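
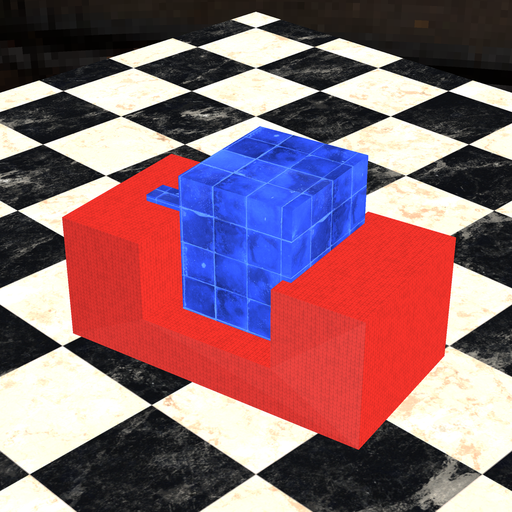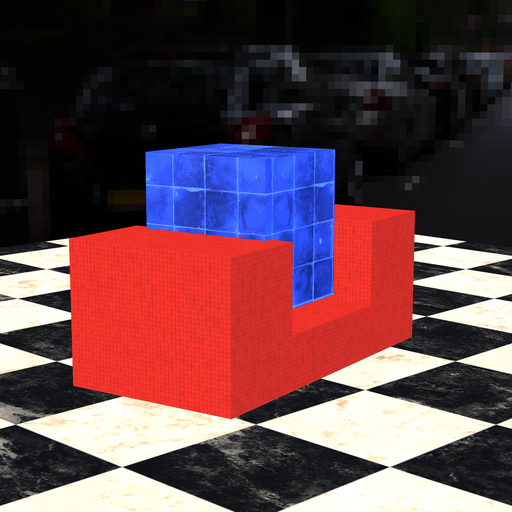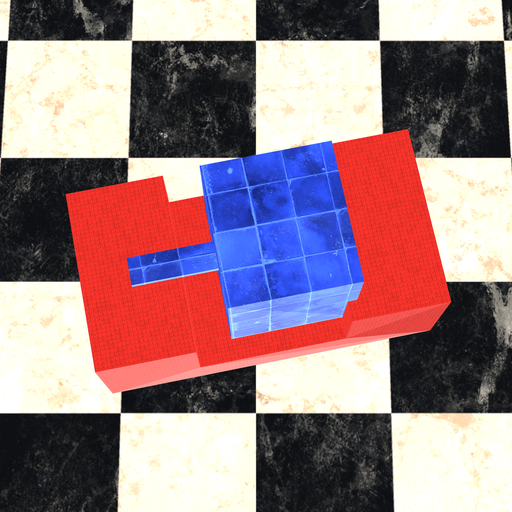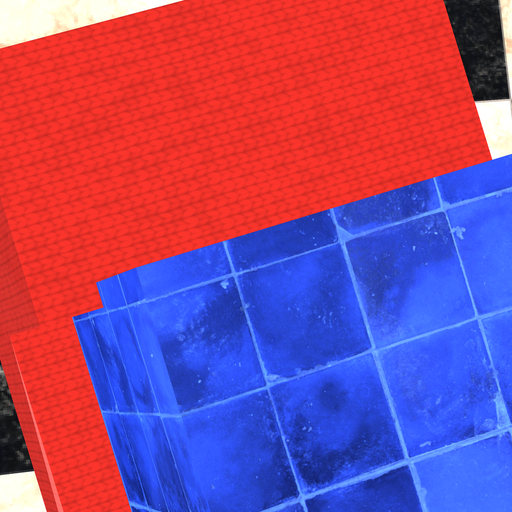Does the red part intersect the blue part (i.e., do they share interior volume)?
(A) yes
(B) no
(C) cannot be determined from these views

(A) yes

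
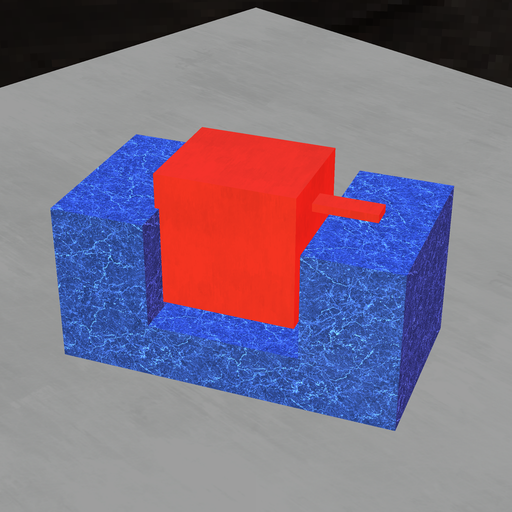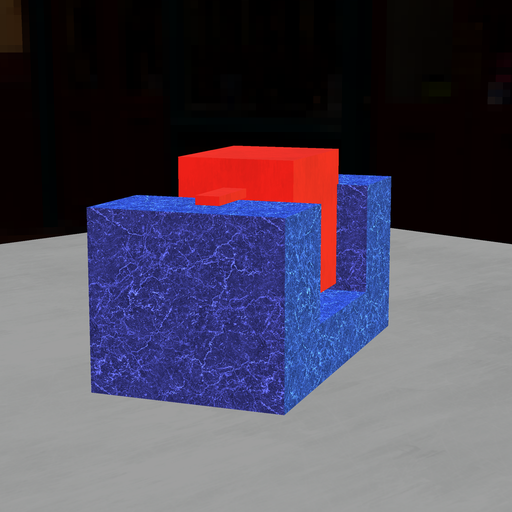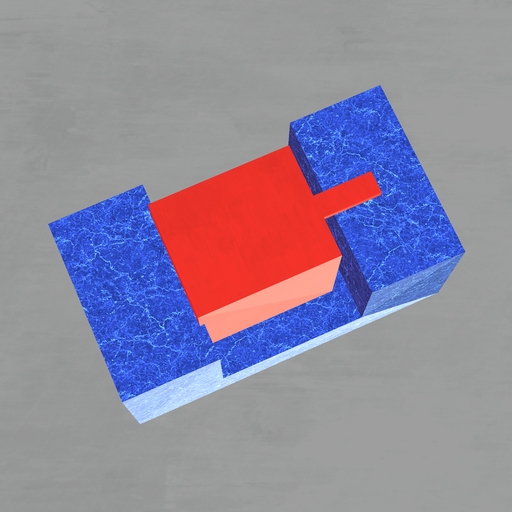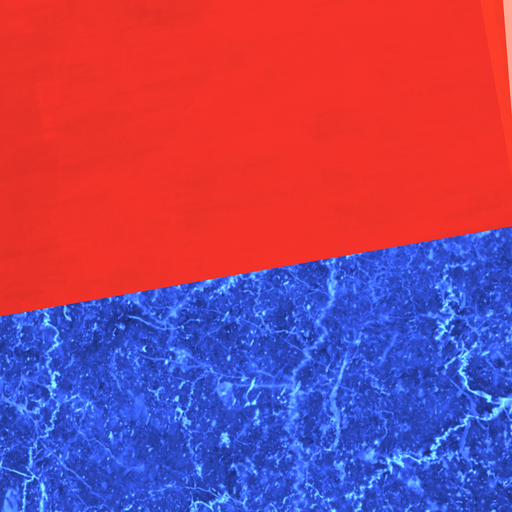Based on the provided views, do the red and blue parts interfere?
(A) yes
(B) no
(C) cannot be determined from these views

(A) yes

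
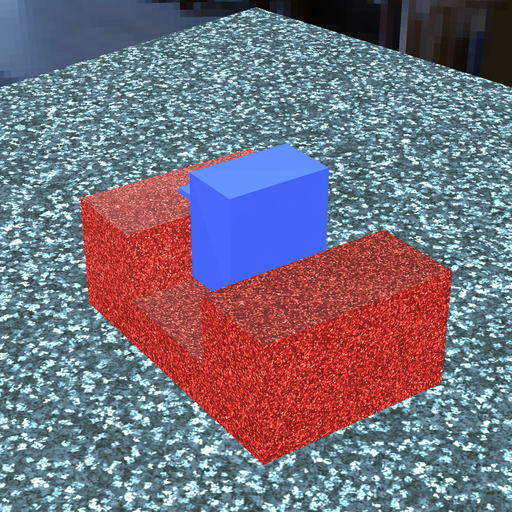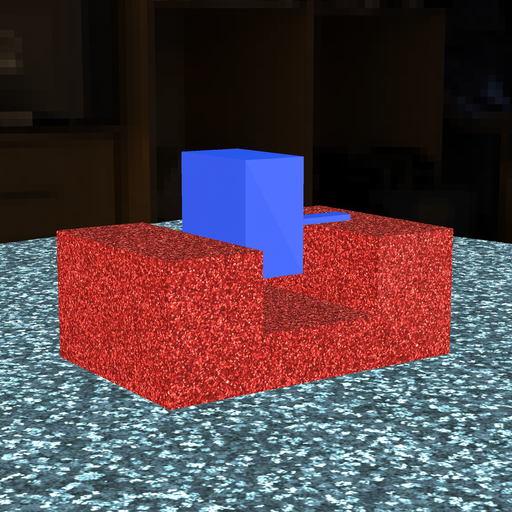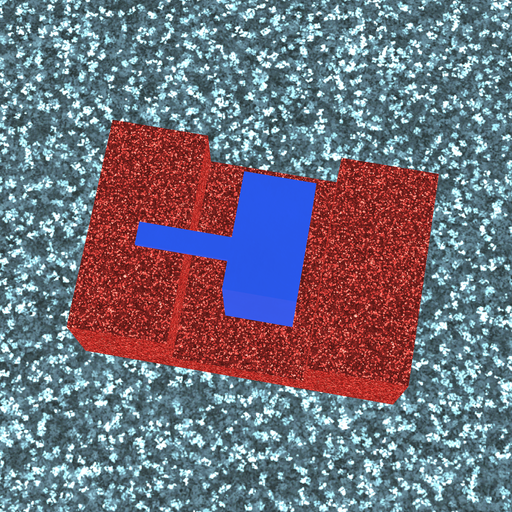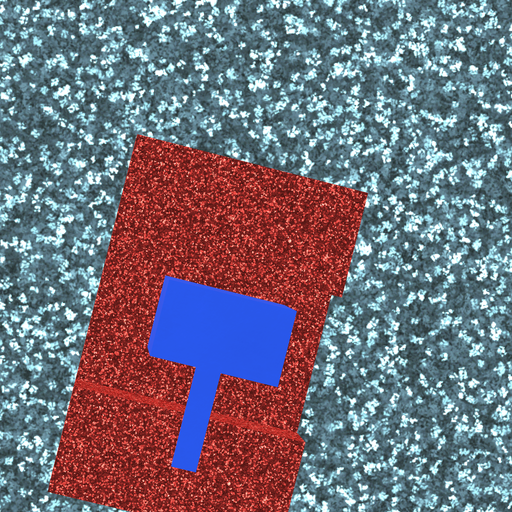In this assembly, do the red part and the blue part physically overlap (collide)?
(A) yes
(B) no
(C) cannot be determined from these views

(B) no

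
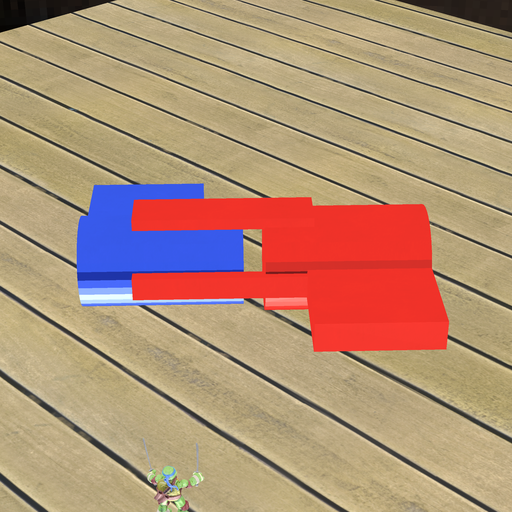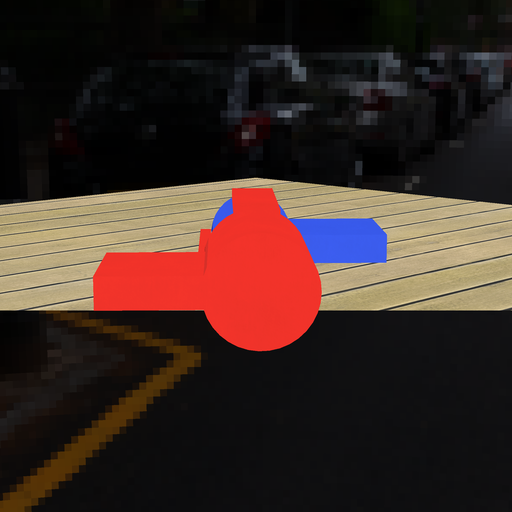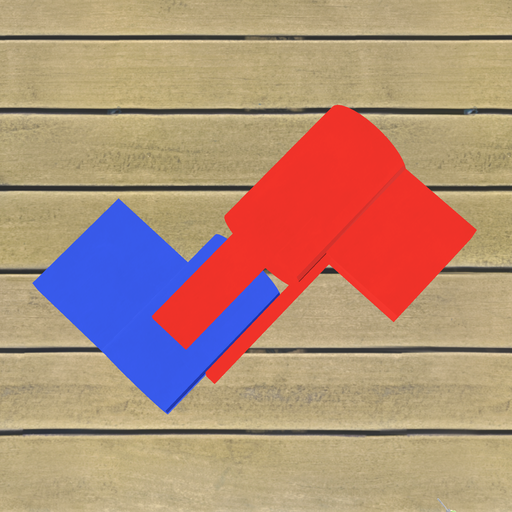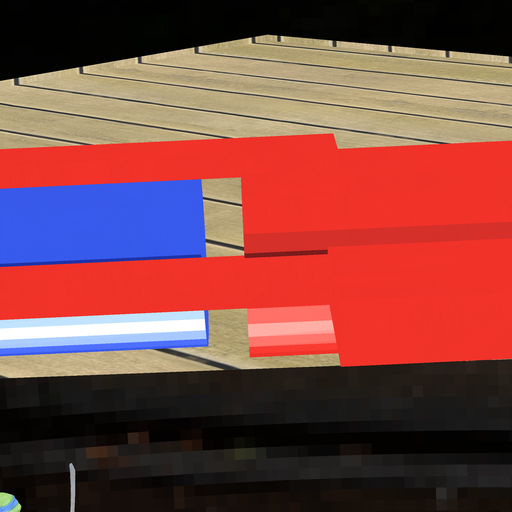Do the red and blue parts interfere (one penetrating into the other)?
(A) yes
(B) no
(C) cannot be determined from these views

(B) no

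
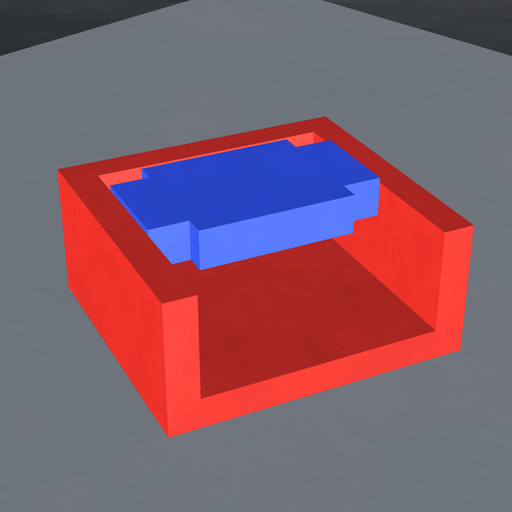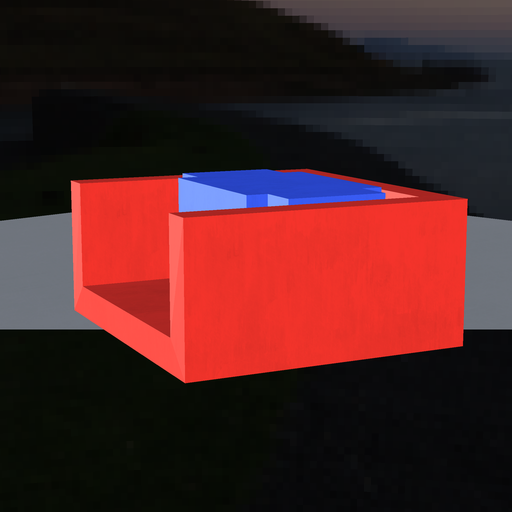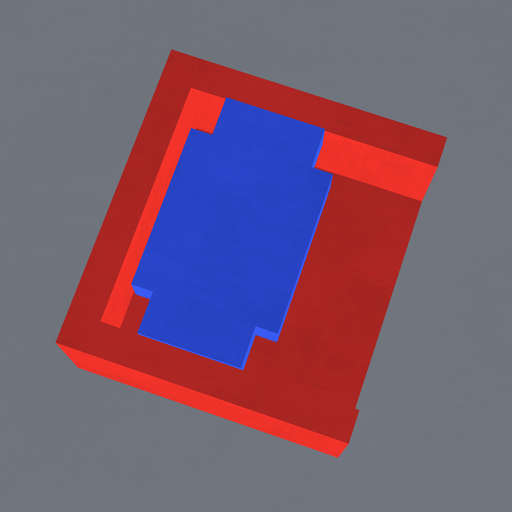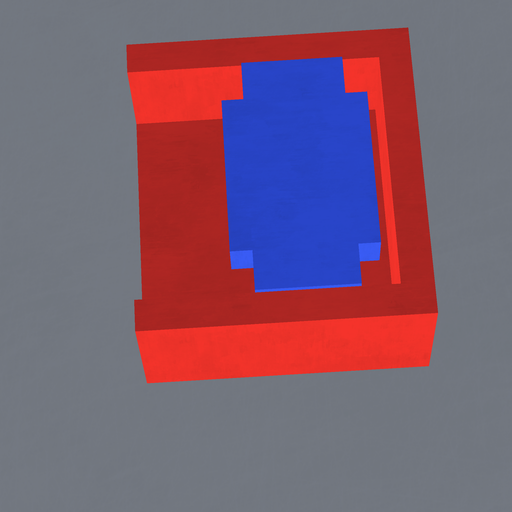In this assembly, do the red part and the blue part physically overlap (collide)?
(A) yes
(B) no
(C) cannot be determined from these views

(B) no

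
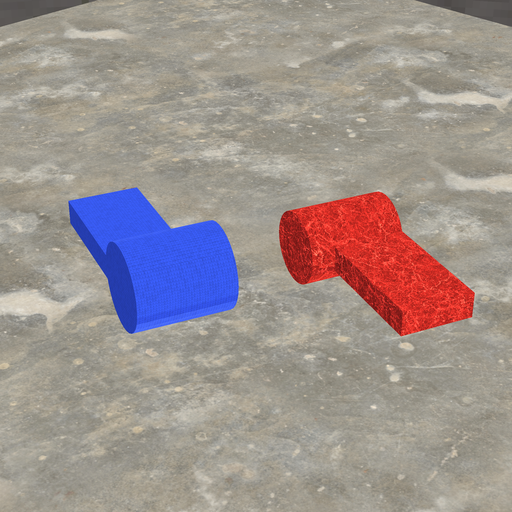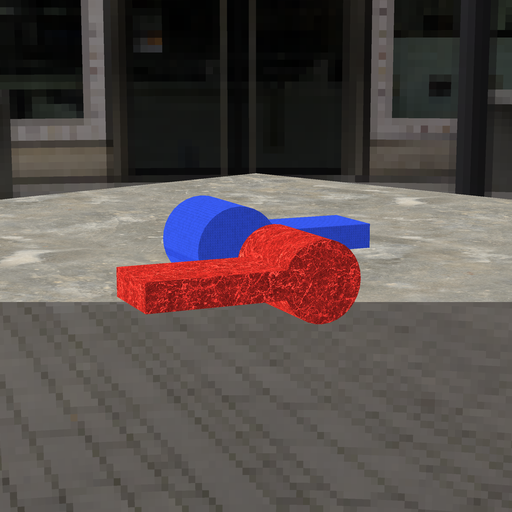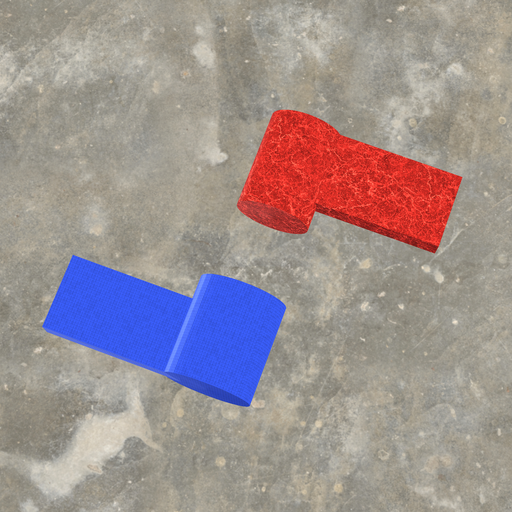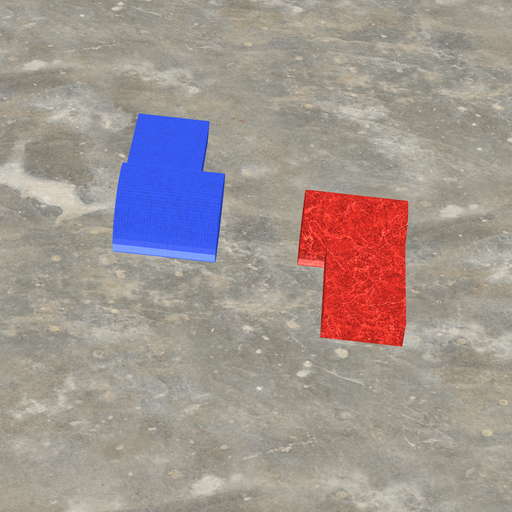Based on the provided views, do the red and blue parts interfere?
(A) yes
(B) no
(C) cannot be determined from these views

(B) no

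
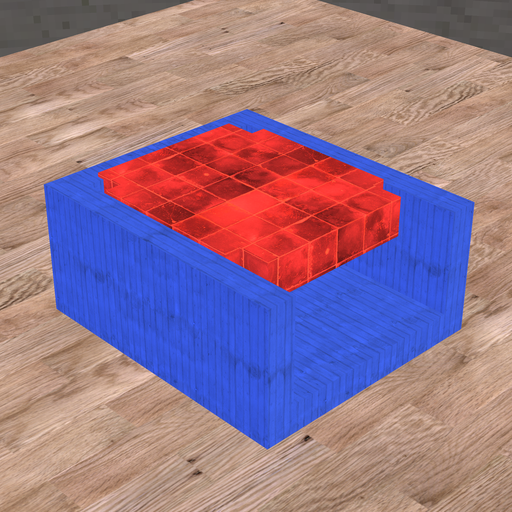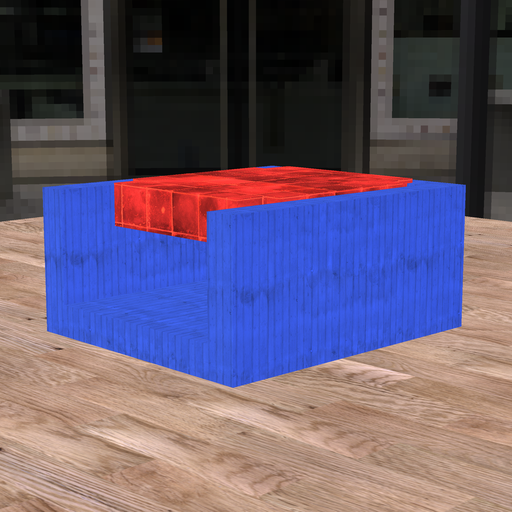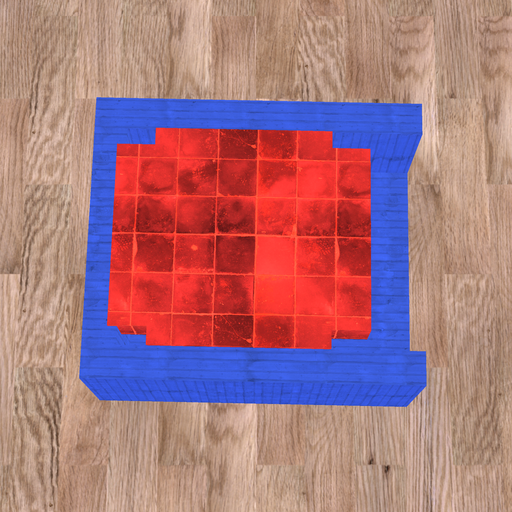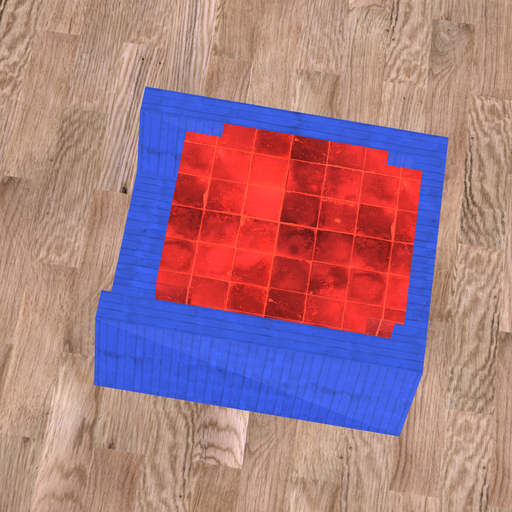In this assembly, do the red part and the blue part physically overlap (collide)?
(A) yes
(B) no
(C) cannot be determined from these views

(A) yes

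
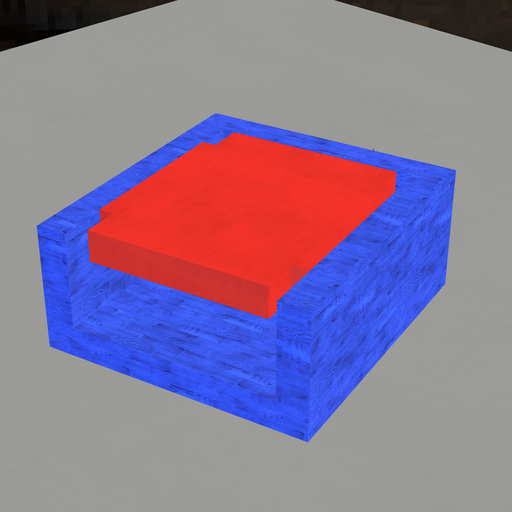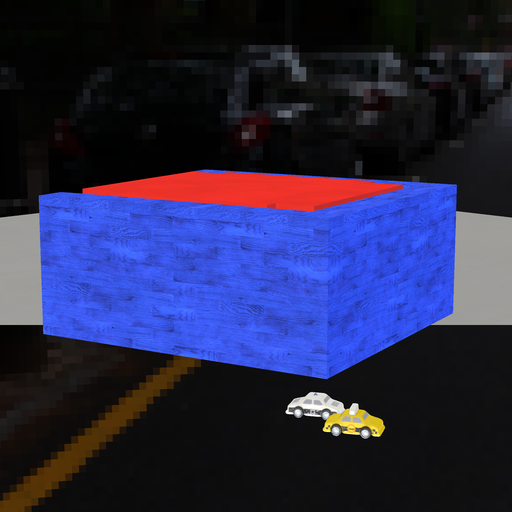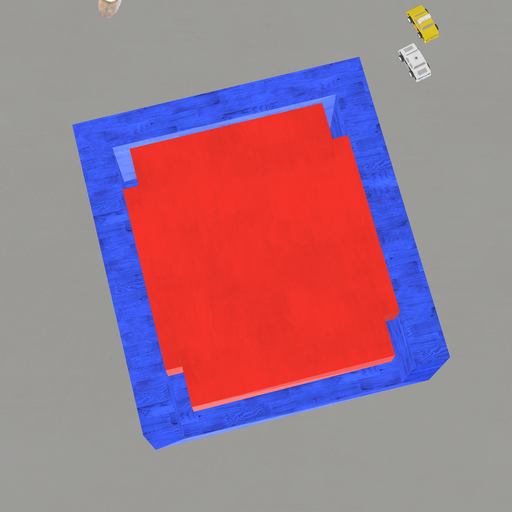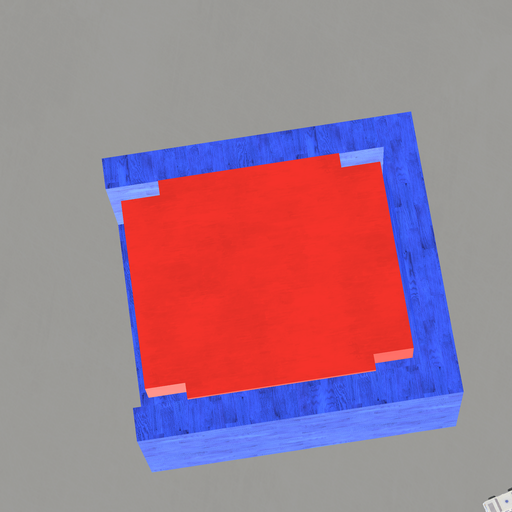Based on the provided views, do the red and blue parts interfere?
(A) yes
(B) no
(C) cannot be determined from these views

(B) no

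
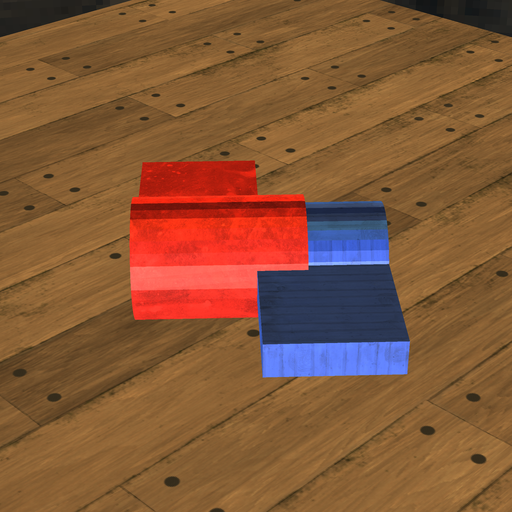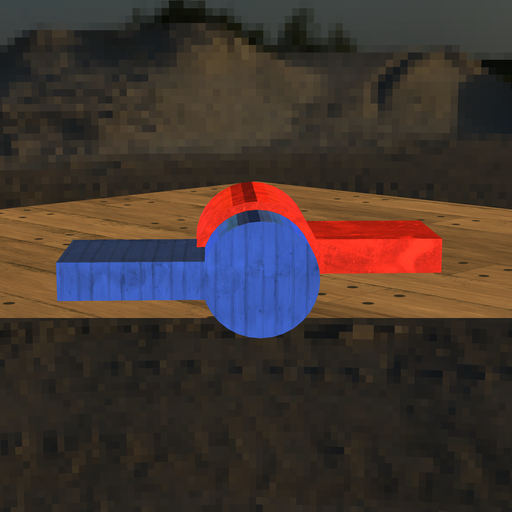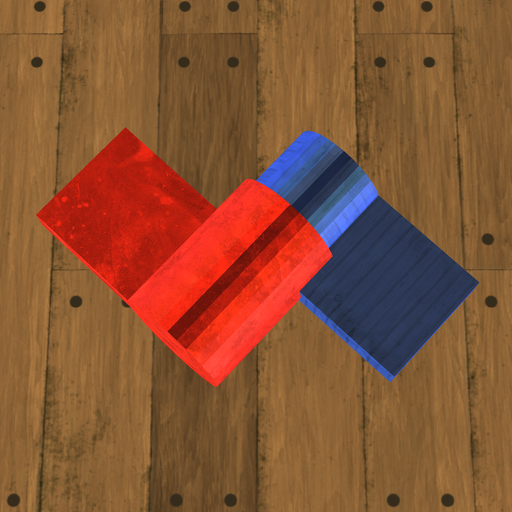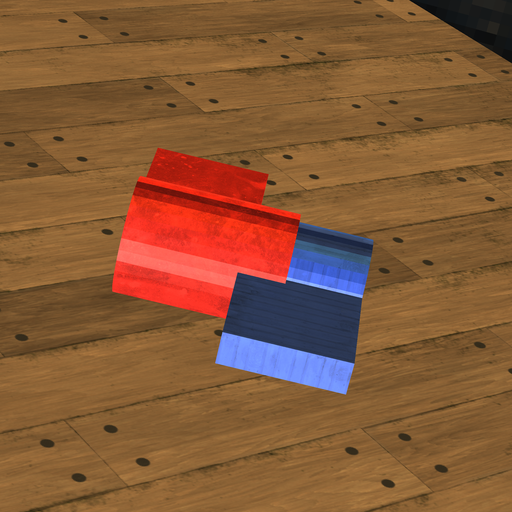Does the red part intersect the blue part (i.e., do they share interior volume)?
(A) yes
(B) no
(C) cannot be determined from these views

(A) yes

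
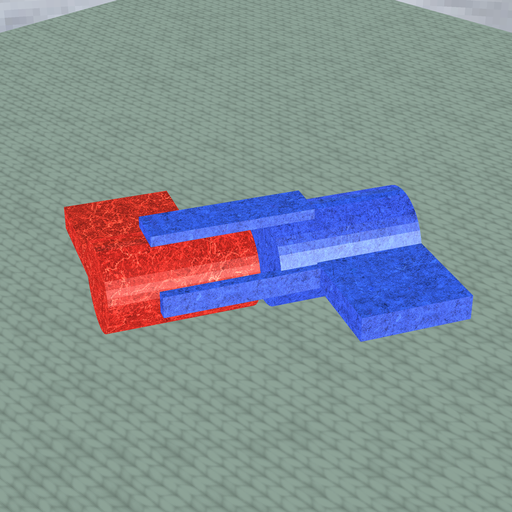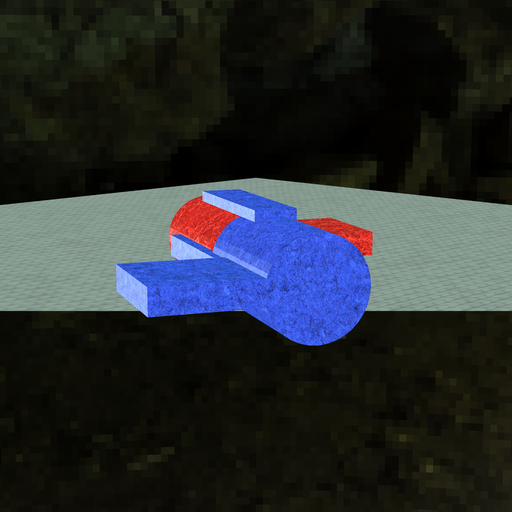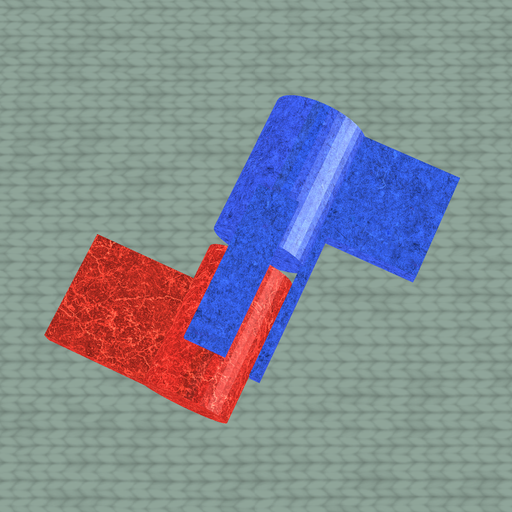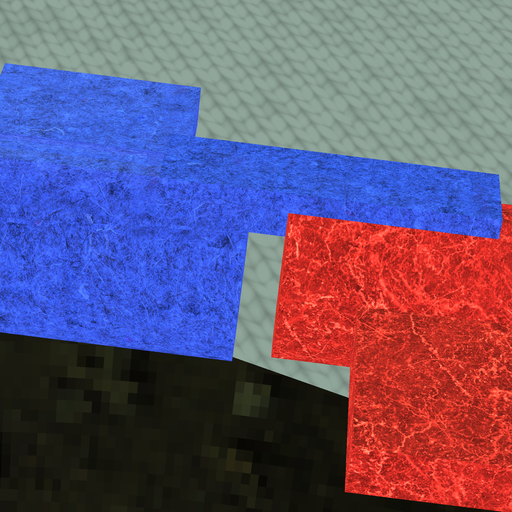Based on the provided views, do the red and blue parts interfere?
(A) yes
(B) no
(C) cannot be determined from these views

(B) no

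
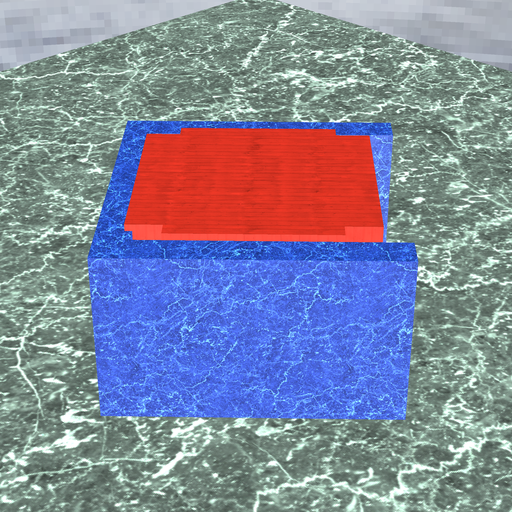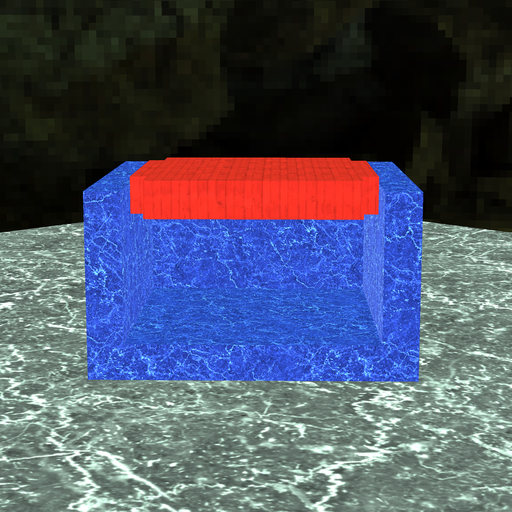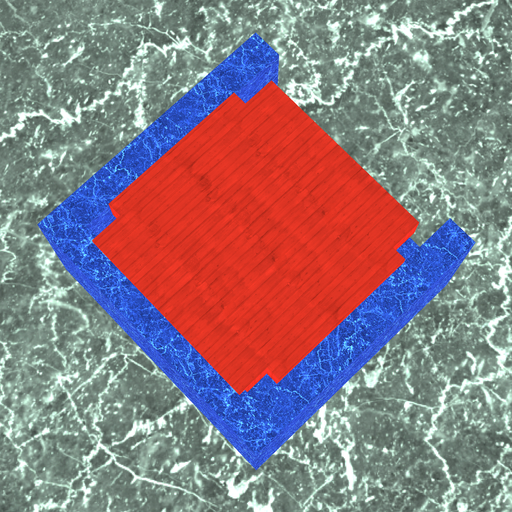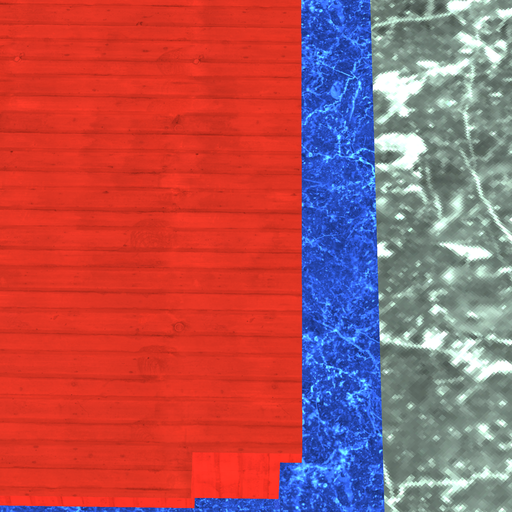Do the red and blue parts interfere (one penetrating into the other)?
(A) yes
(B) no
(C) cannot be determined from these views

(A) yes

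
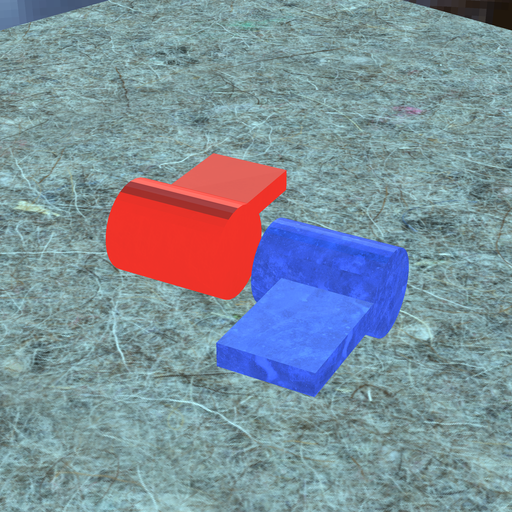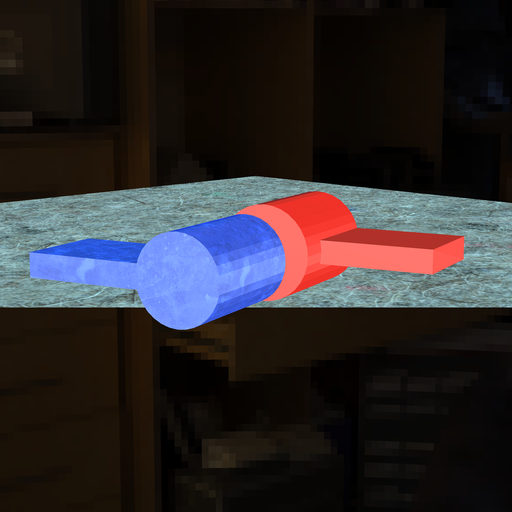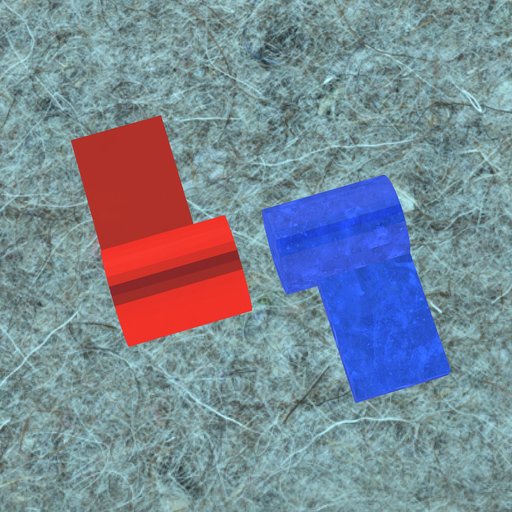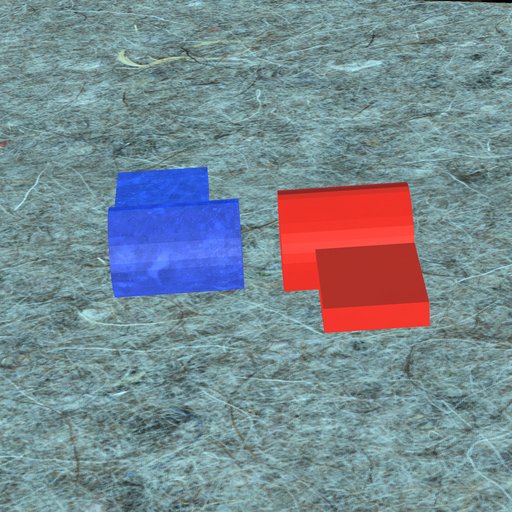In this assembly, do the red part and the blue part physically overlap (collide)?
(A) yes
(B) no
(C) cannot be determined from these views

(B) no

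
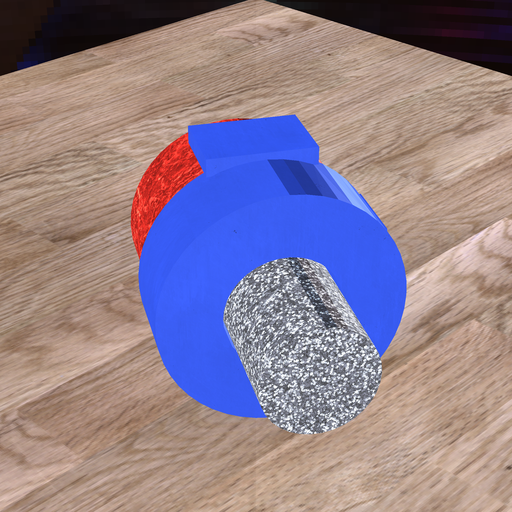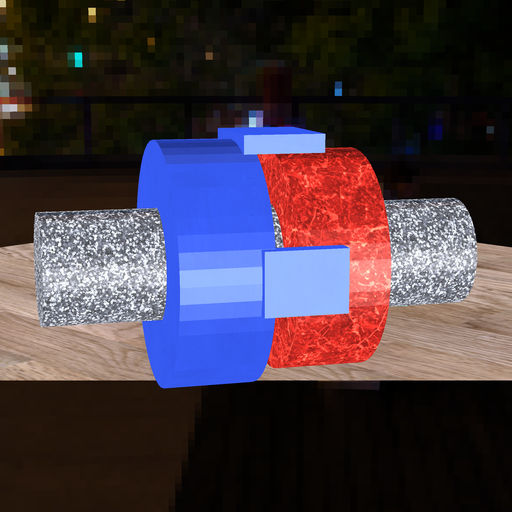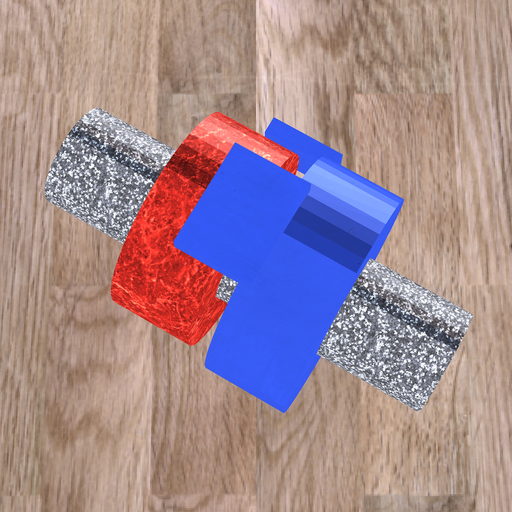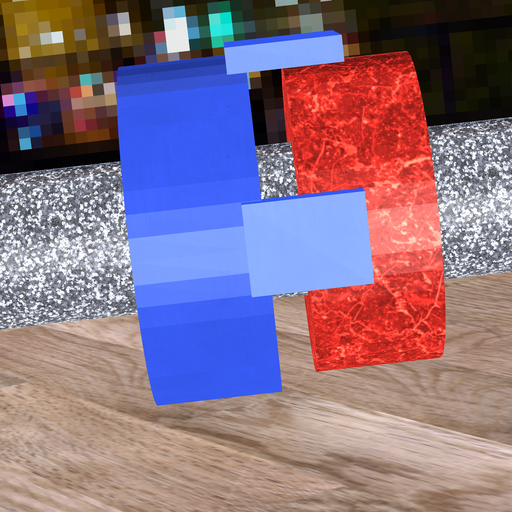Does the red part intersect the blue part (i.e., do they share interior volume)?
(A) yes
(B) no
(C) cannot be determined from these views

(B) no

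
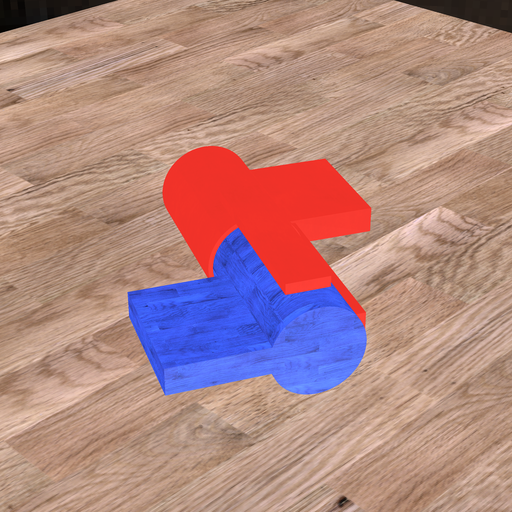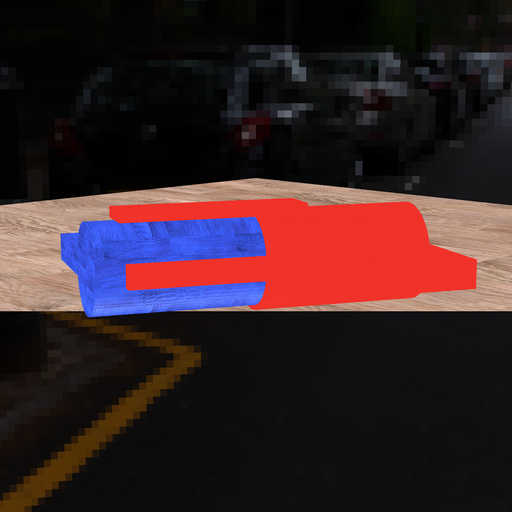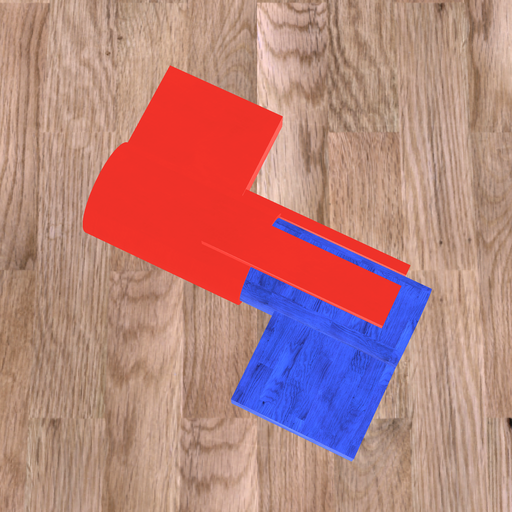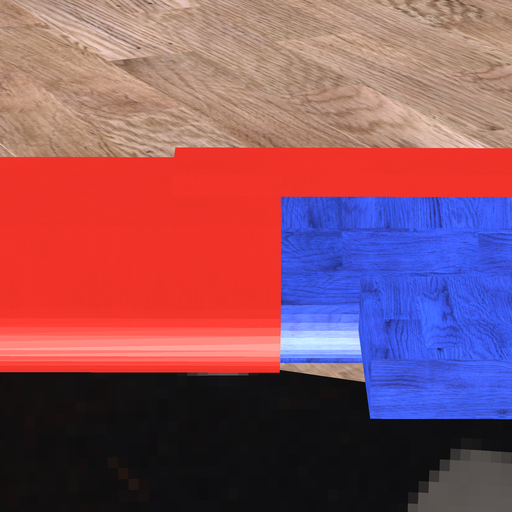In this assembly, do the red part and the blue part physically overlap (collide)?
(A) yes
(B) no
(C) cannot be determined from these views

(A) yes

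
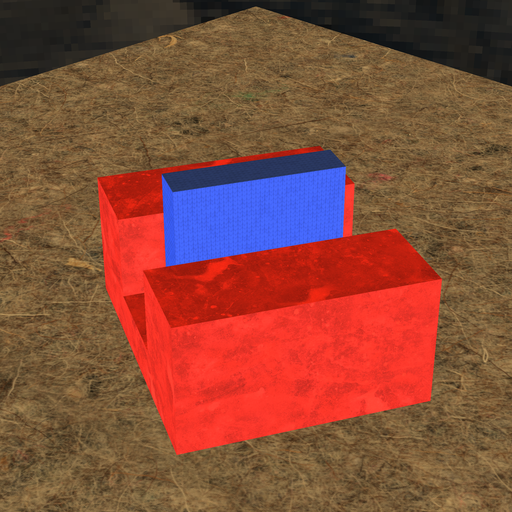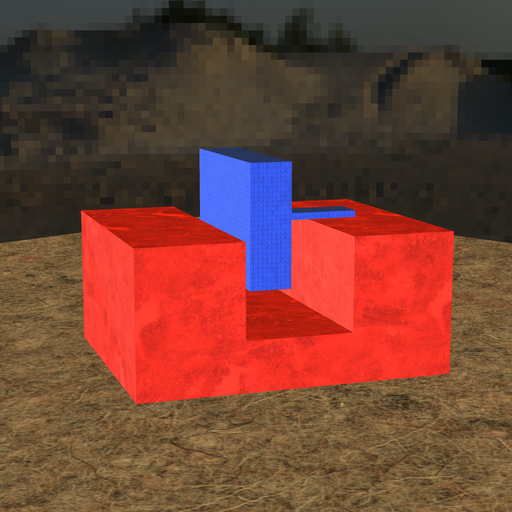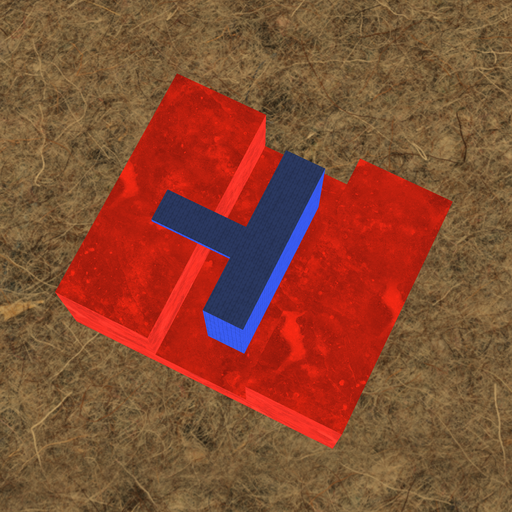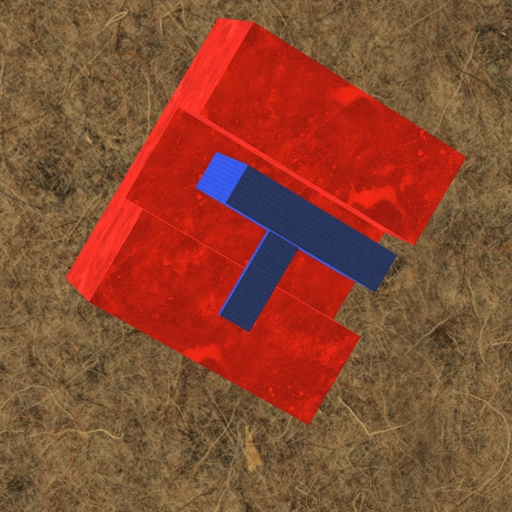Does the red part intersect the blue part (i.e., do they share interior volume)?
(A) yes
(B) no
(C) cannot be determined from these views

(B) no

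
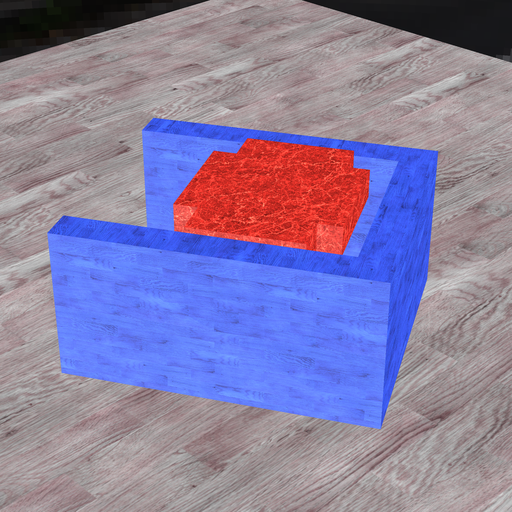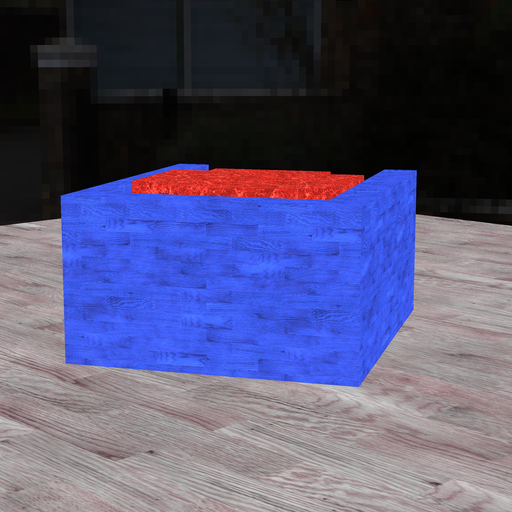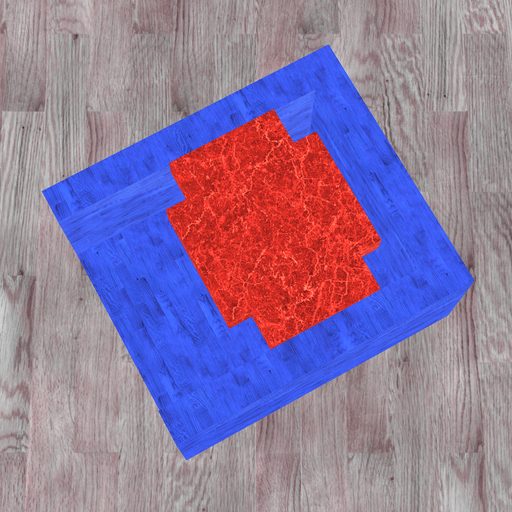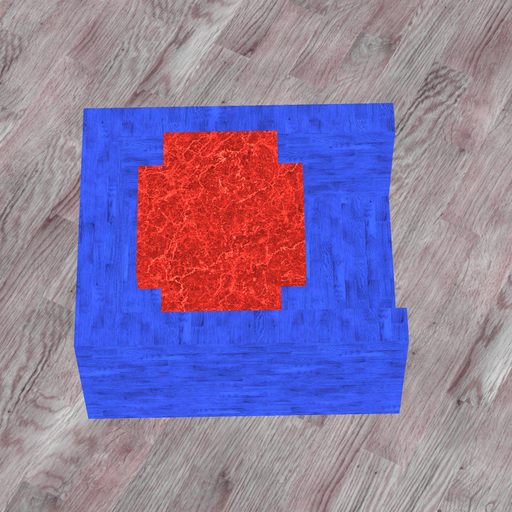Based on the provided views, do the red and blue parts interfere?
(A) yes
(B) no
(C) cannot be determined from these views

(B) no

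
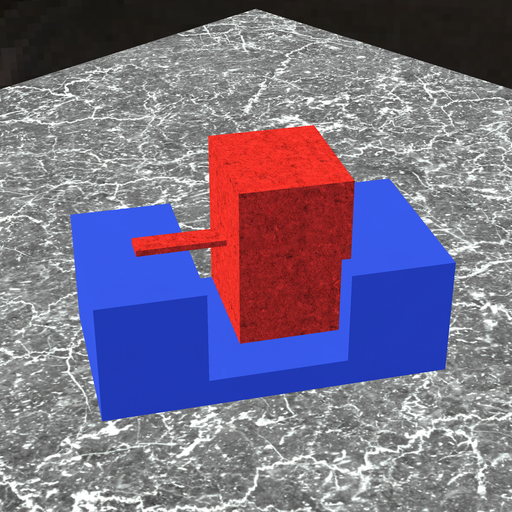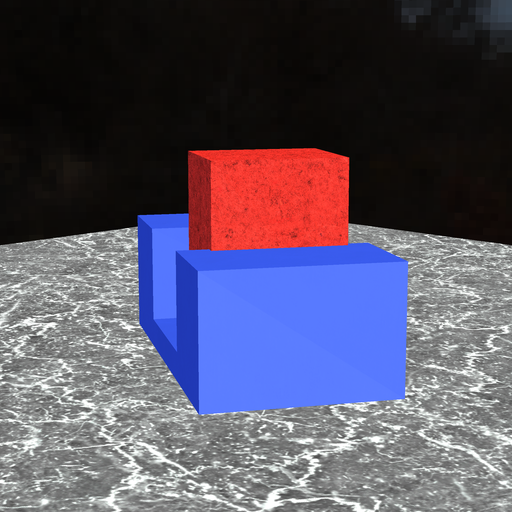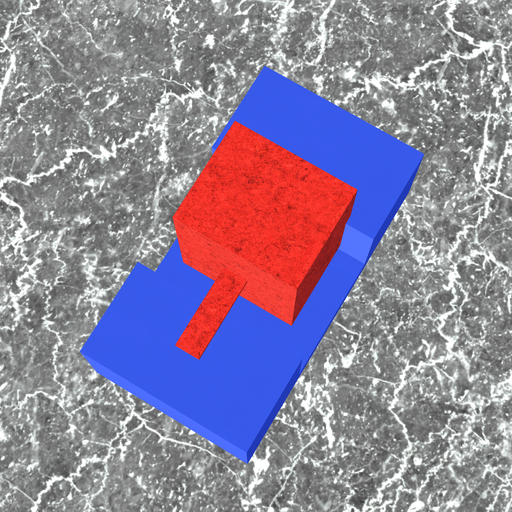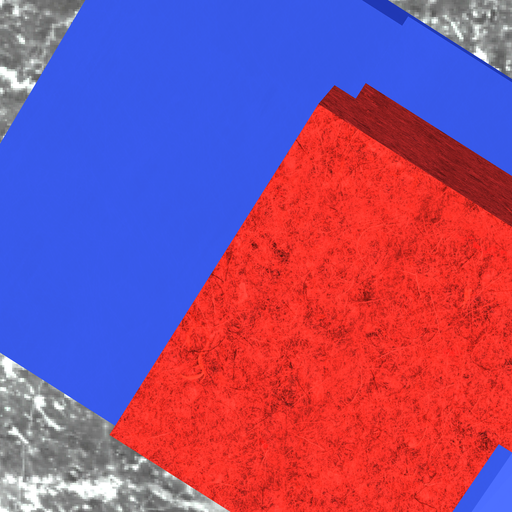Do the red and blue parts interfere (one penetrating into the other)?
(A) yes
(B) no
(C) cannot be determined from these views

(A) yes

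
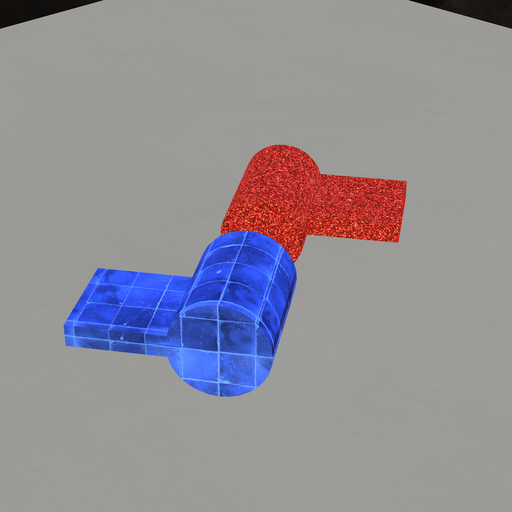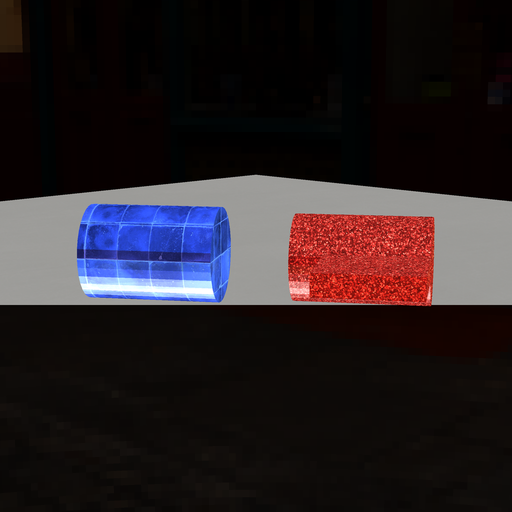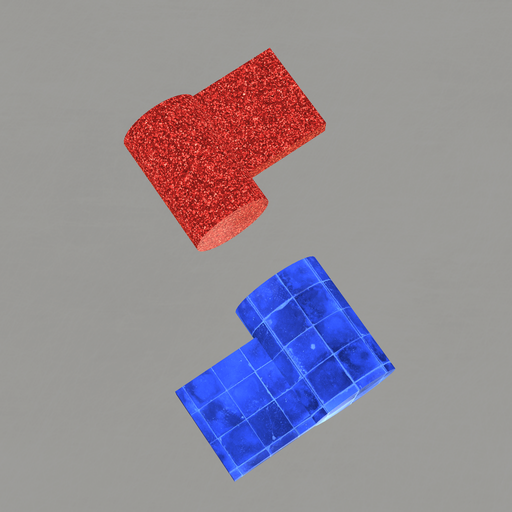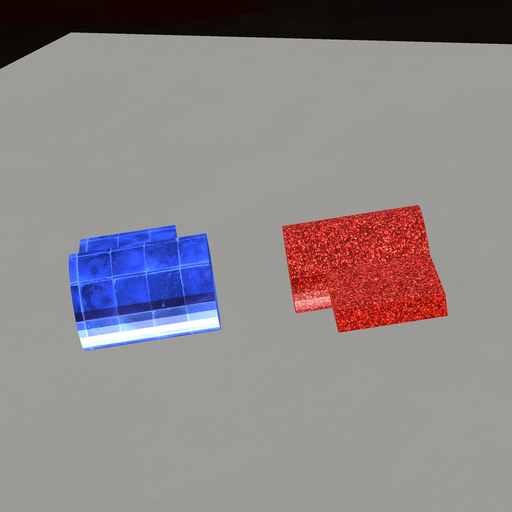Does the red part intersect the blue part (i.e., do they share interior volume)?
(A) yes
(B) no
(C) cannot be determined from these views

(B) no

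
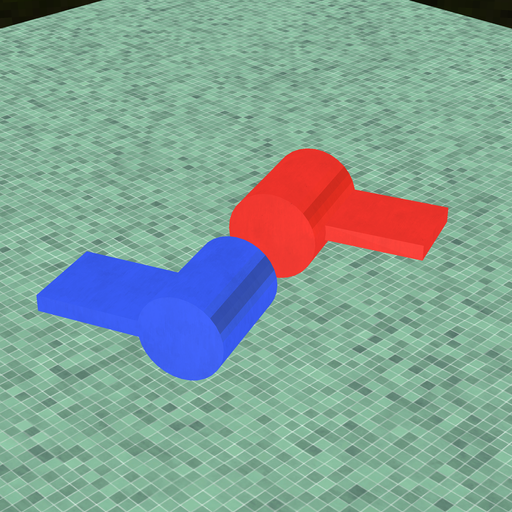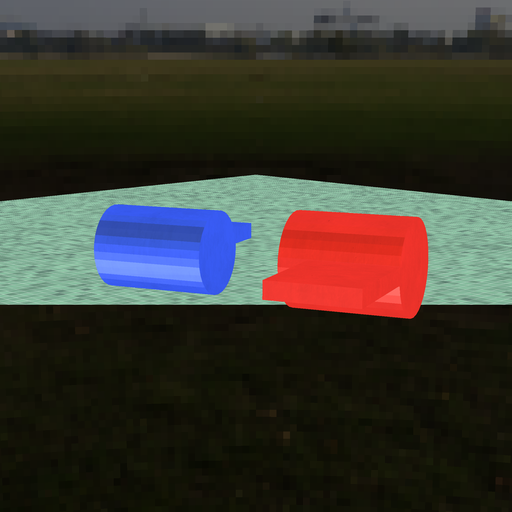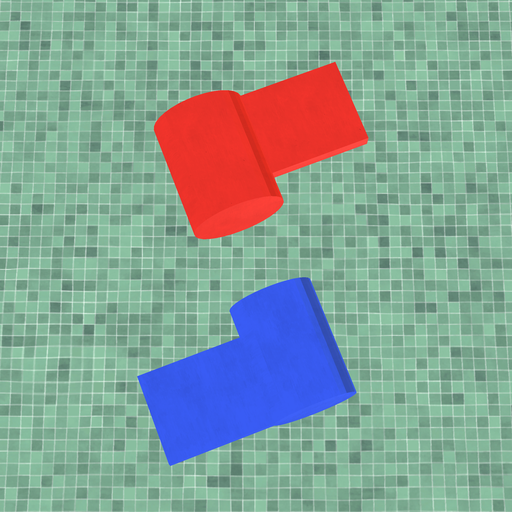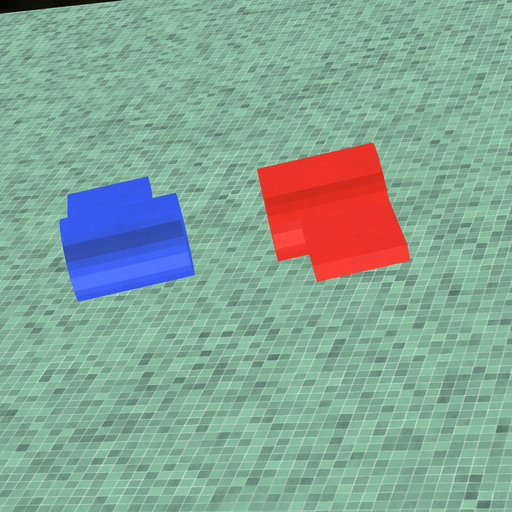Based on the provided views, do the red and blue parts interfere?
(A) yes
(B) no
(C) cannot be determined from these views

(B) no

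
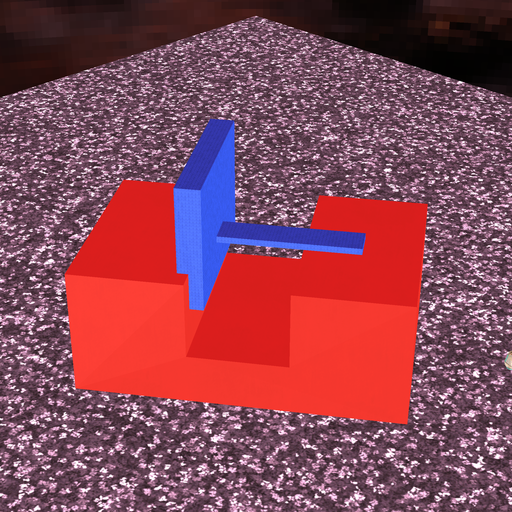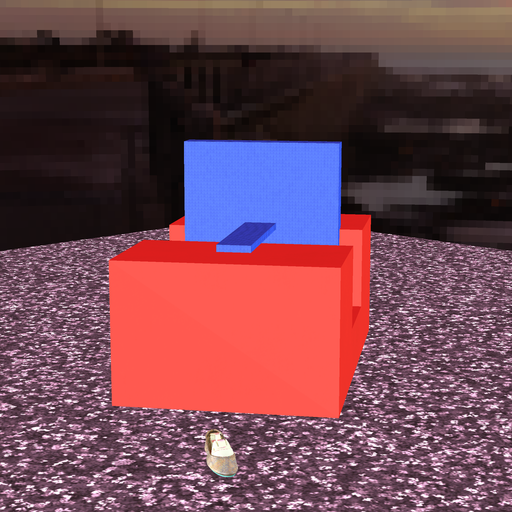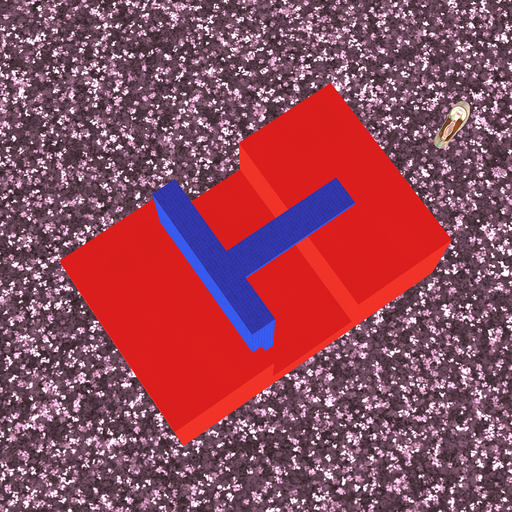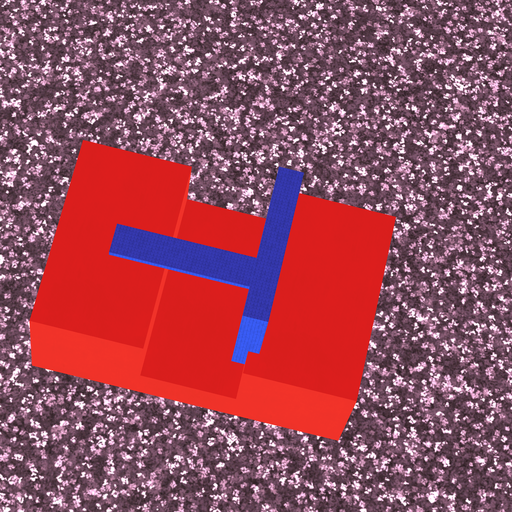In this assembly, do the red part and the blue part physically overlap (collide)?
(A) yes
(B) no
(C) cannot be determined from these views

(A) yes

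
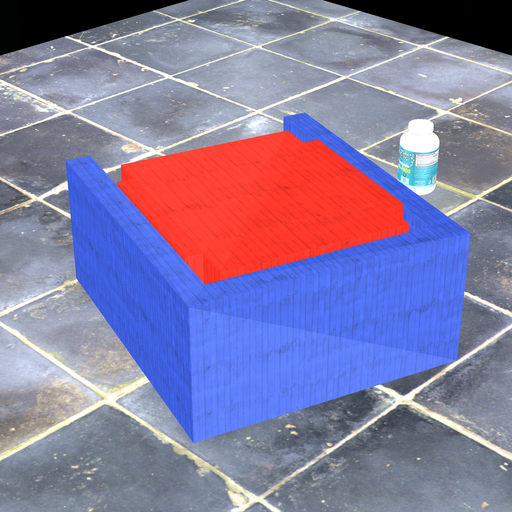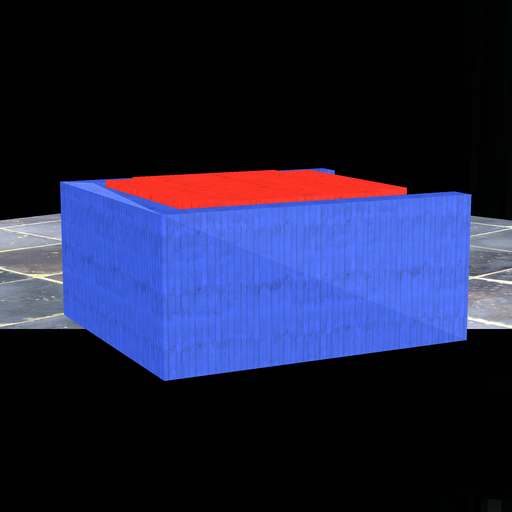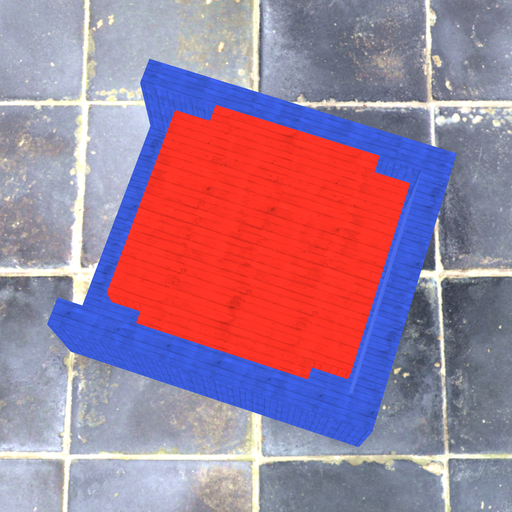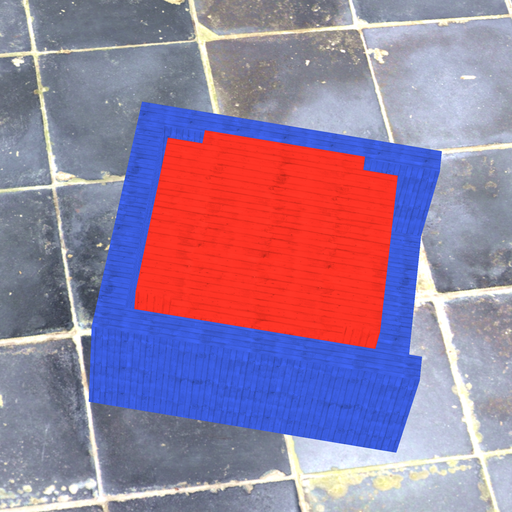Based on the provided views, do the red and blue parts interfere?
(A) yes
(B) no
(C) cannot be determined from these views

(B) no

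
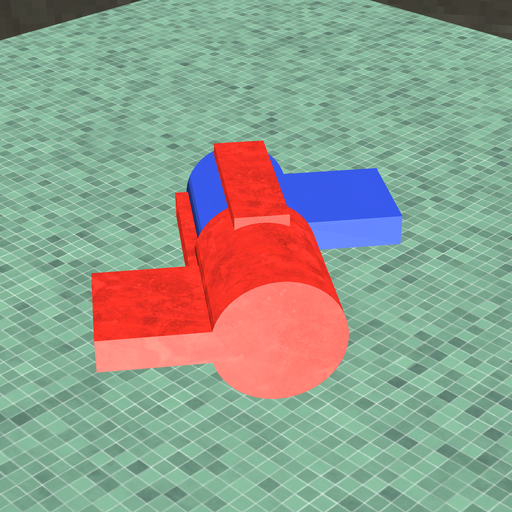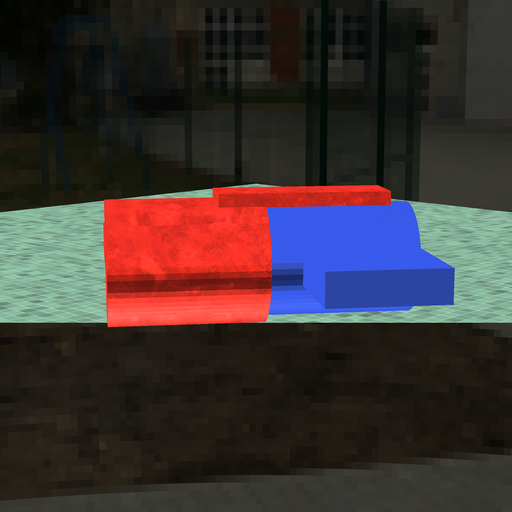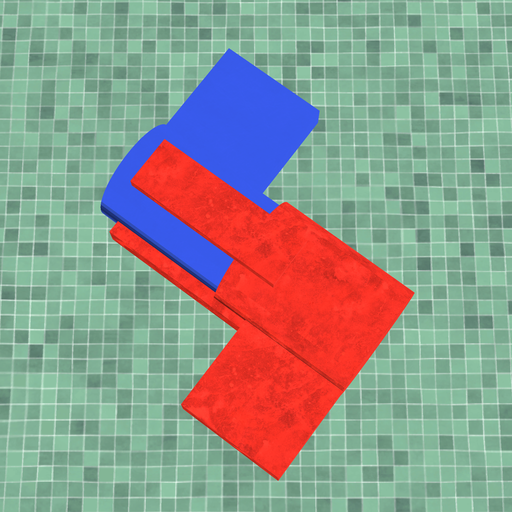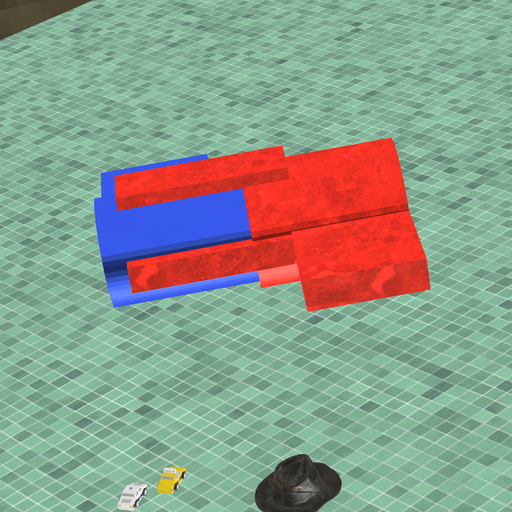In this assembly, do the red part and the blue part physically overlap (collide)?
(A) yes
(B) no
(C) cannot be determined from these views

(A) yes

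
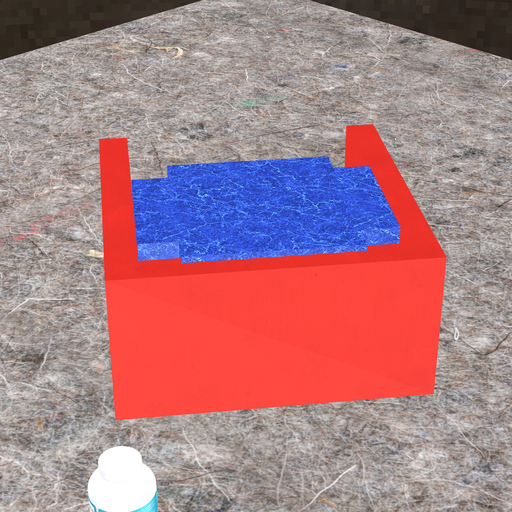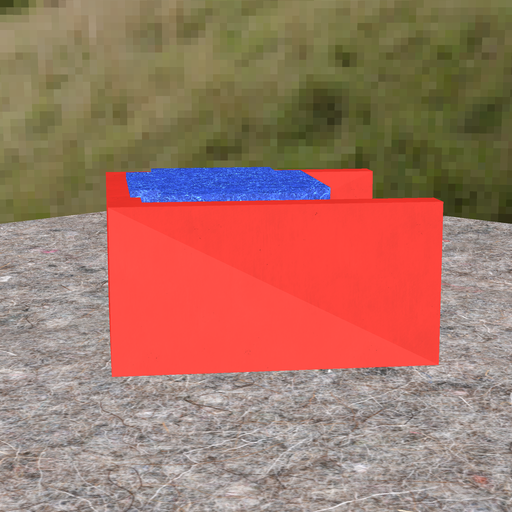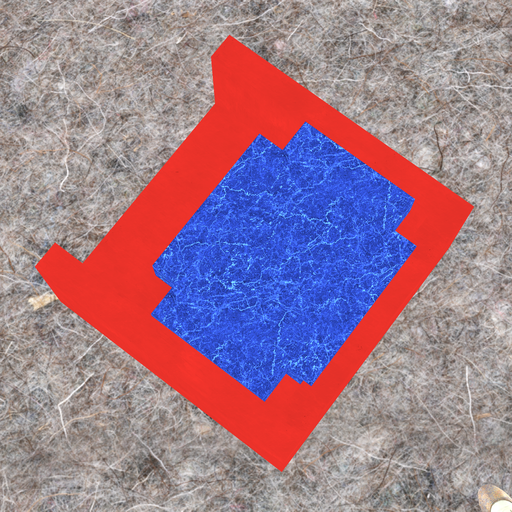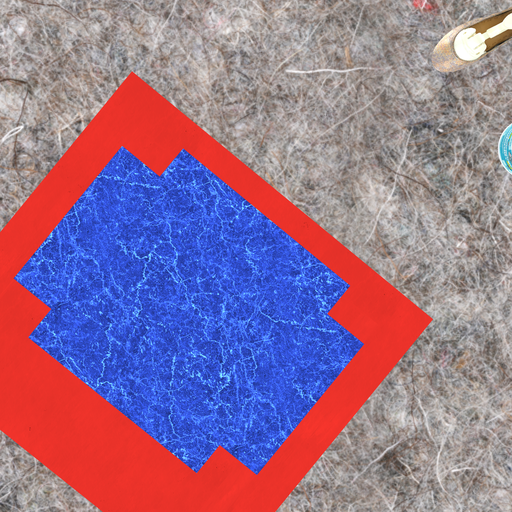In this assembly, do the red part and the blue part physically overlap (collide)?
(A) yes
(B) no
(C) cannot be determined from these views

(A) yes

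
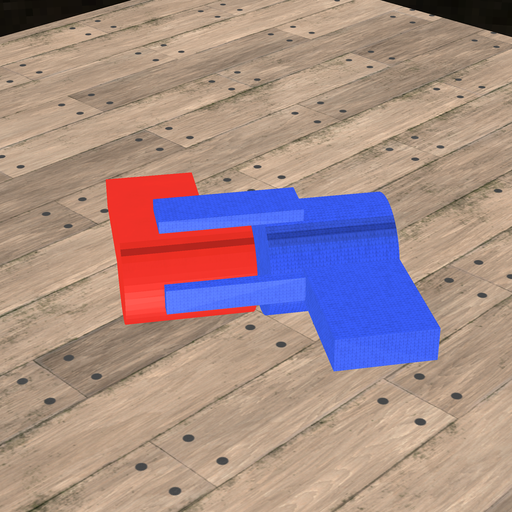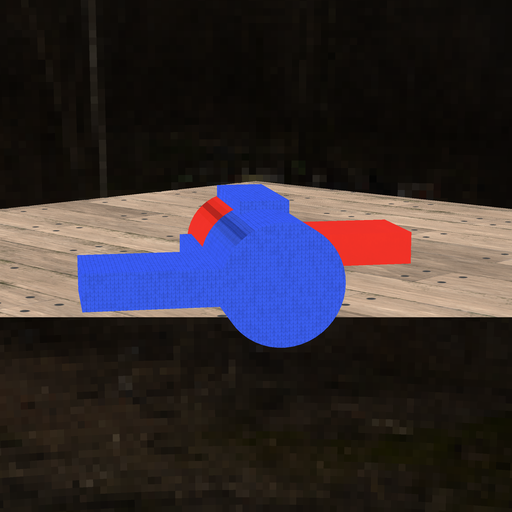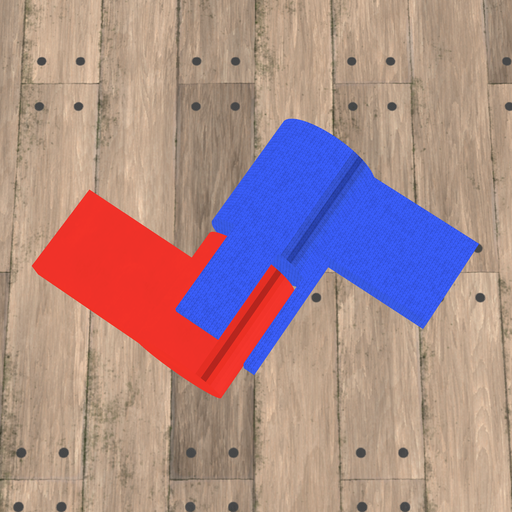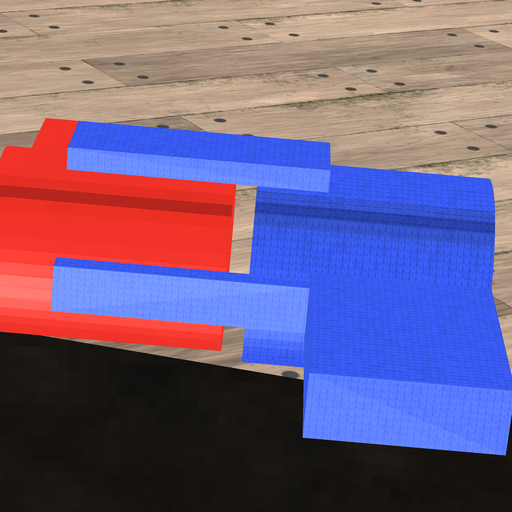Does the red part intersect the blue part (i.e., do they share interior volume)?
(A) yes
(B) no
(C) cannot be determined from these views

(B) no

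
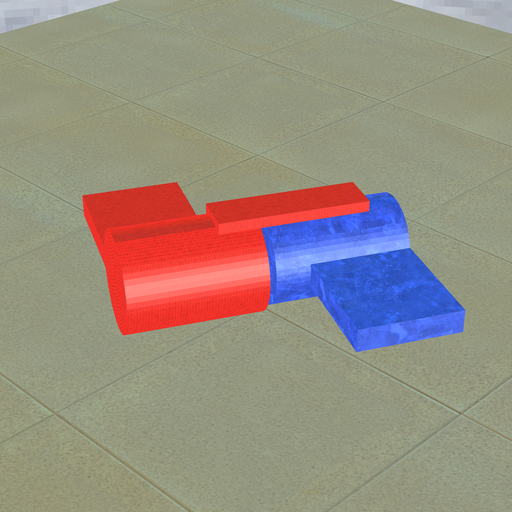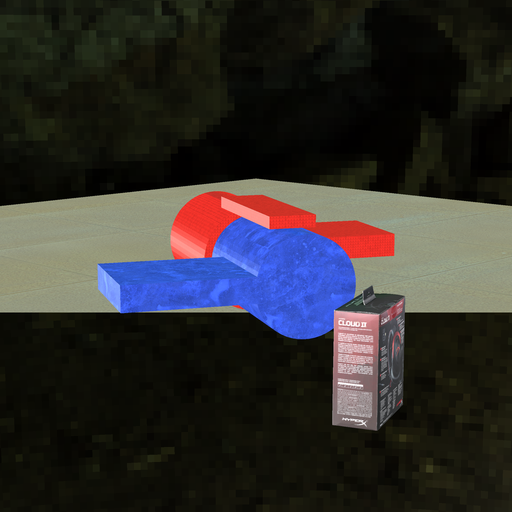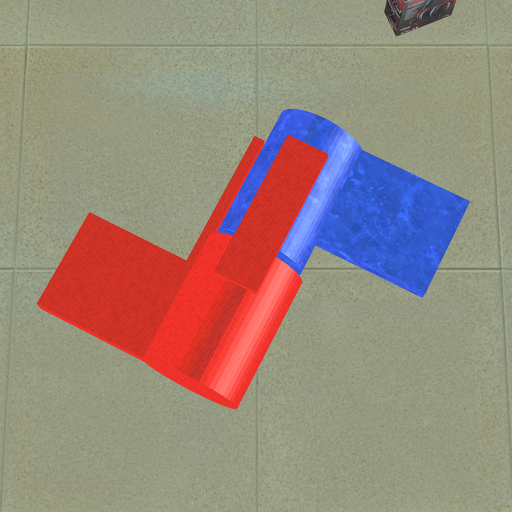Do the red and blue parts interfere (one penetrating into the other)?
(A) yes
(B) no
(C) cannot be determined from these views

(B) no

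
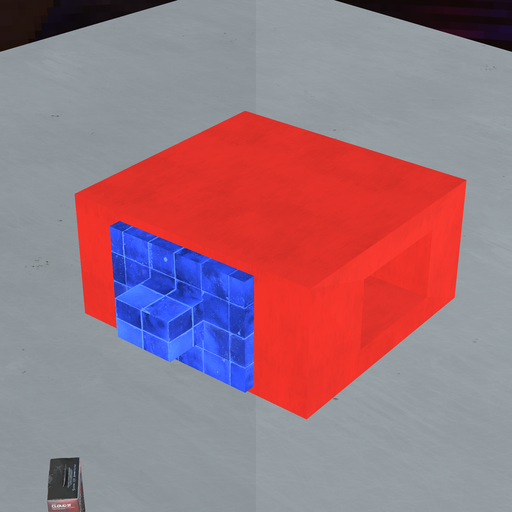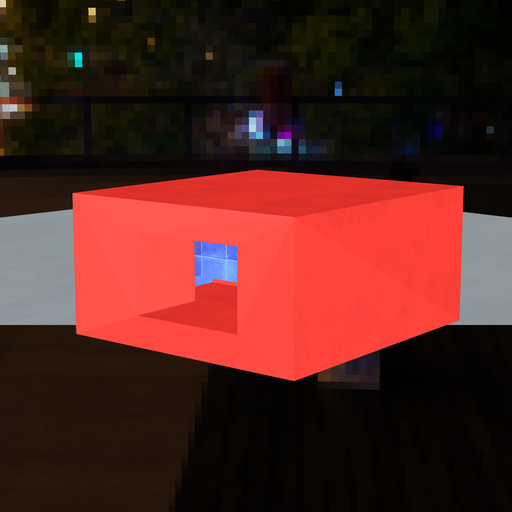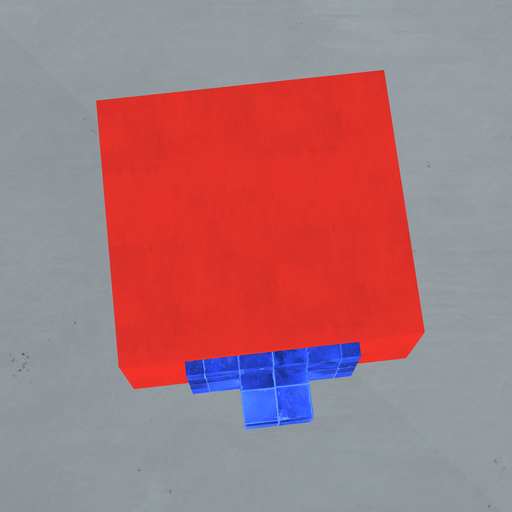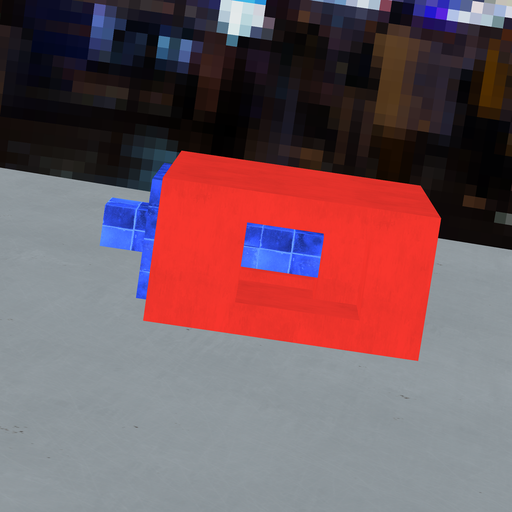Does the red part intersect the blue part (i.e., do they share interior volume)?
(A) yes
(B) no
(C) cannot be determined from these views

(A) yes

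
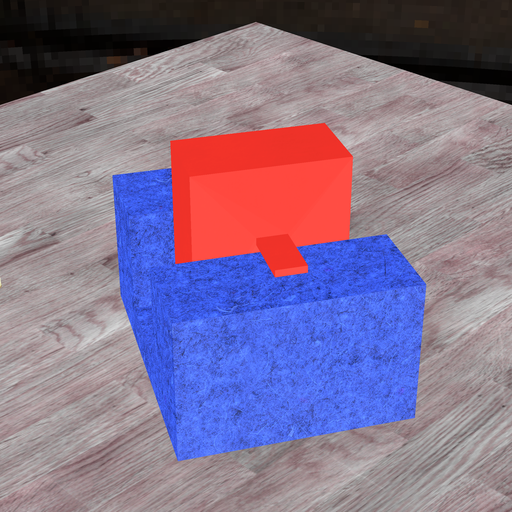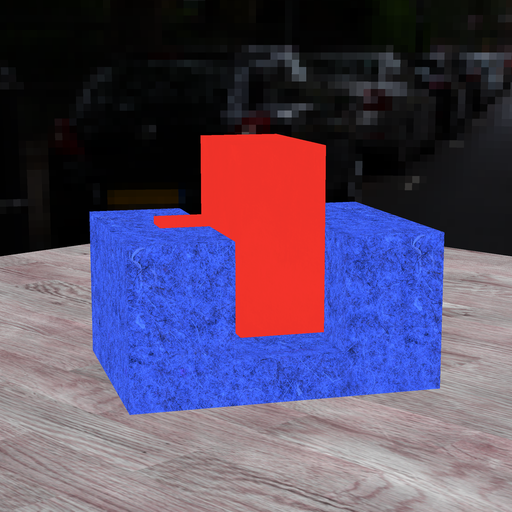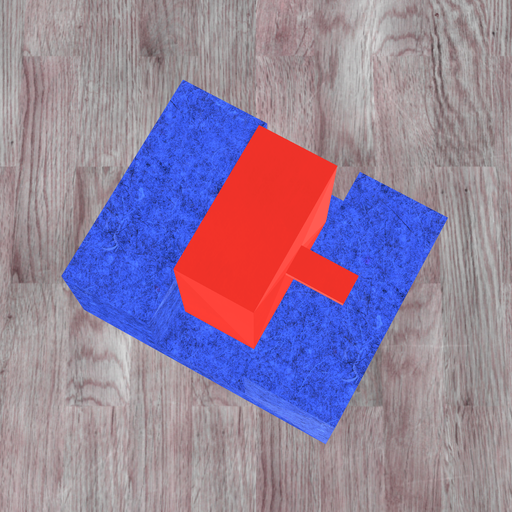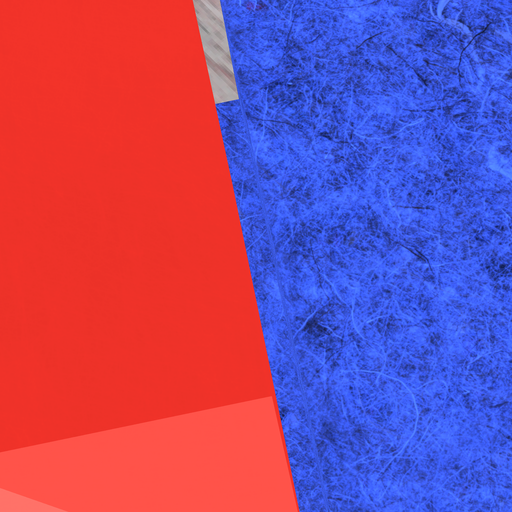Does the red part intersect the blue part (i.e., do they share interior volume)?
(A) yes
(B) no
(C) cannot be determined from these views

(B) no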